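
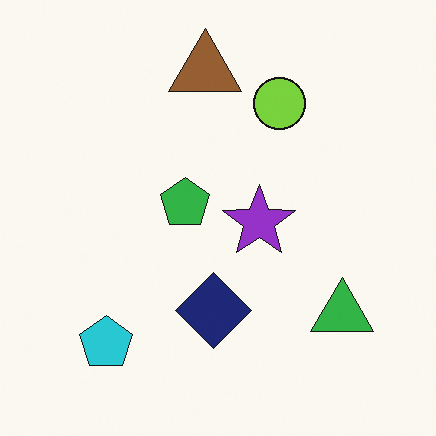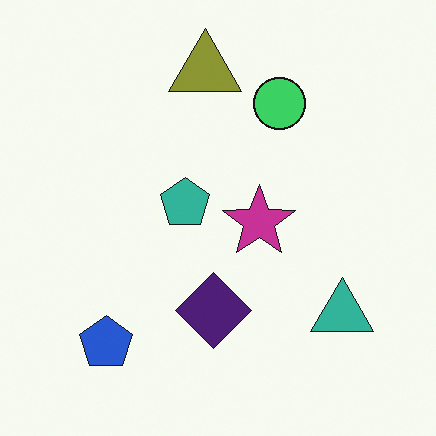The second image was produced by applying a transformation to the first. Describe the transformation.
This is the original image hue-shifted slightly.

Every shape's color has rotated by the same amount around the hue wheel — a uniform hue shift.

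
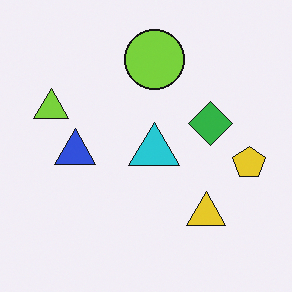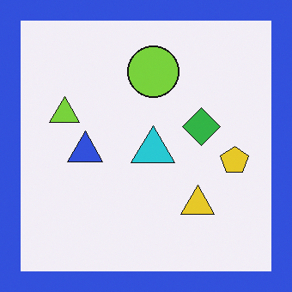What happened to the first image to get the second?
It was framed with a blue border.

A solid blue frame runs around the edge of the second image, with the content slightly shrunk inside it.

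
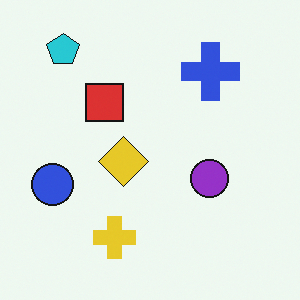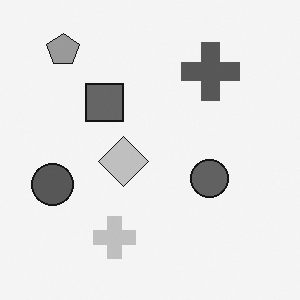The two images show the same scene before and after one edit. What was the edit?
The transformation is: converted to grayscale.

All color is removed — every shape is now a shade of grey.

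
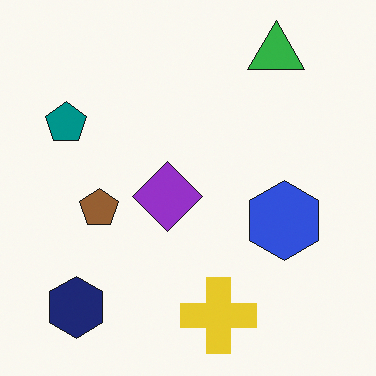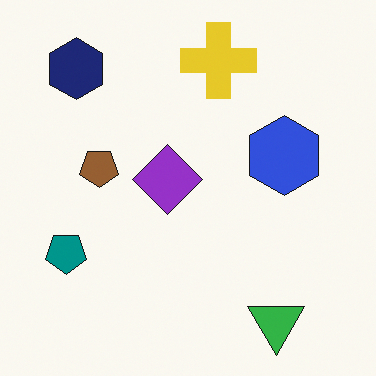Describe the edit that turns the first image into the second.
Flipped vertically (top ↔ bottom).

The green triangle is in the top-right of the first image and the bottom-right of the second — shapes on opposite sides of the horizontal midline have swapped in a mirror flip.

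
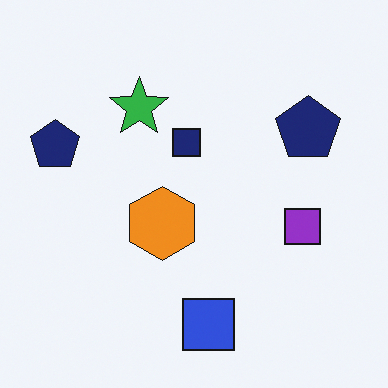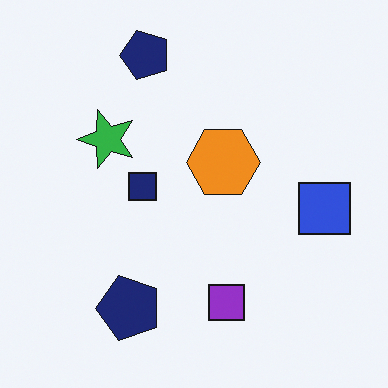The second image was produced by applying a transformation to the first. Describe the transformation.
The second image is the first transposed (reflected across the top-left ↔ bottom-right diagonal).

Shapes have swapped their row and column positions — what was in the top-right is now in the bottom-left — a diagonal reflection.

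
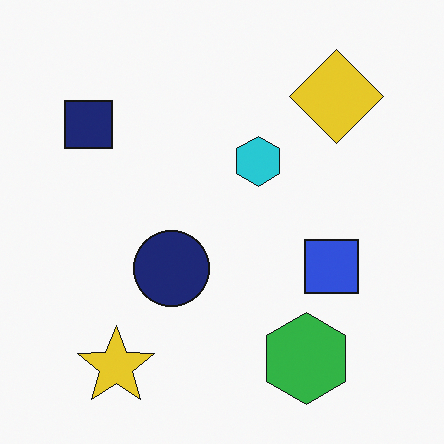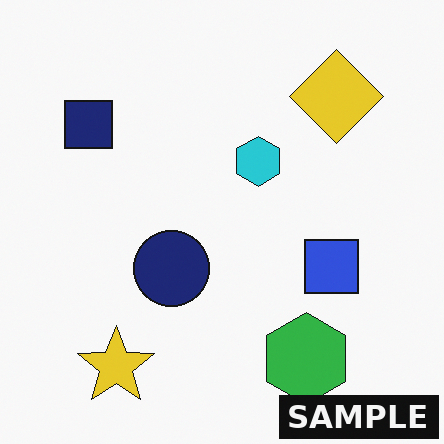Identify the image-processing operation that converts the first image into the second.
The second image is the first watermarked with the text "SAMPLE" in the lower-right corner.

A dark label reading "SAMPLE" appears in the lower-right corner.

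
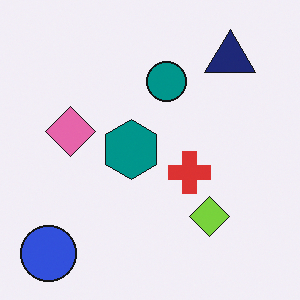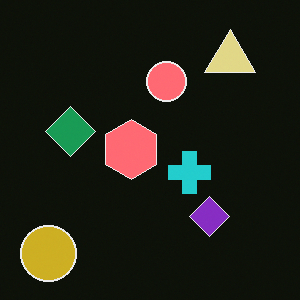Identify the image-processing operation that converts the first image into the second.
It was color-inverted (negative).

The light background has become dark and every shape's color is its complement — a photographic negative.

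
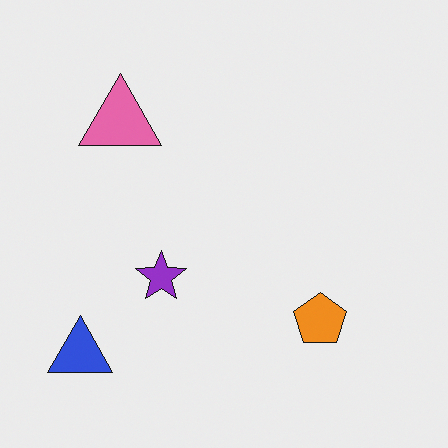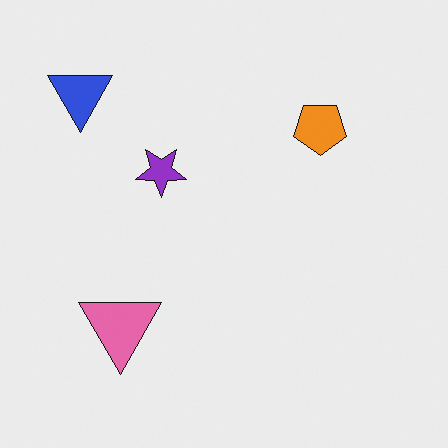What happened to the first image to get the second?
The second image is the first flipped vertically (top ↔ bottom).

The blue triangle is in the bottom-left of the first image and the top-left of the second — shapes on opposite sides of the horizontal midline have swapped in a mirror flip.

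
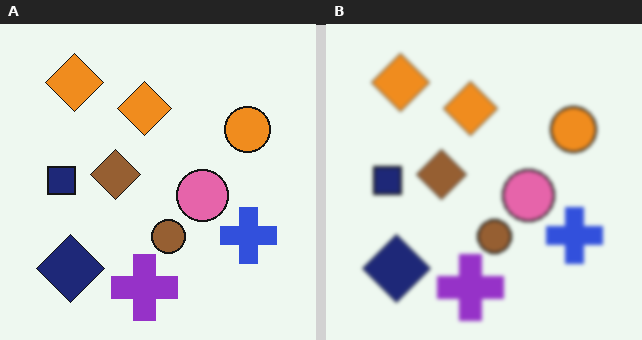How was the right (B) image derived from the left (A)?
The right (B) image is the left (A) lightly blurred.

Shape edges and outlines are uniformly softened across the whole image.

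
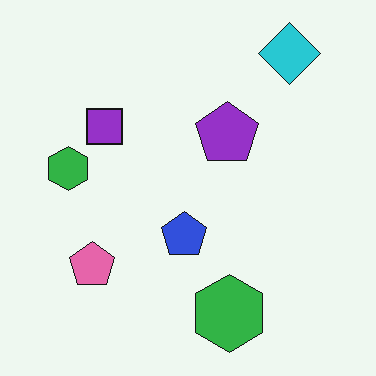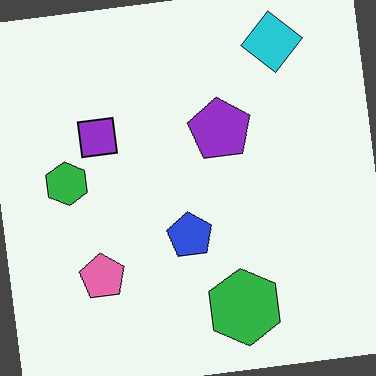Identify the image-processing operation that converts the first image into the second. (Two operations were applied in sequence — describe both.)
The image was rotated counter-clockwise by a slight angle, then given moderate JPEG compression.

Every shape is tilted by the same angle and the image corners show triangular fill wedges — a whole-image rotation by a non-right angle. Blocky 8×8 compression artifacts appear around shape edges and the flat background shows ringing — characteristic JPEG degradation.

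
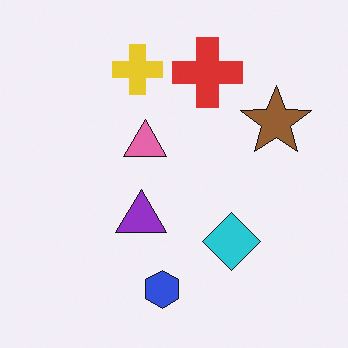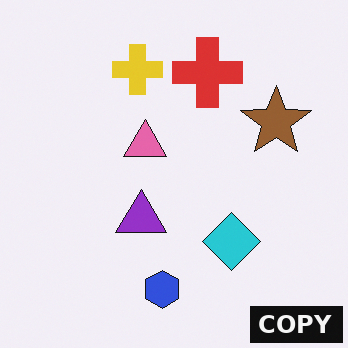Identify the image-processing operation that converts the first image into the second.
The second image is the first watermarked with the text "COPY" in the lower-right corner.

A dark label reading "COPY" appears in the lower-right corner.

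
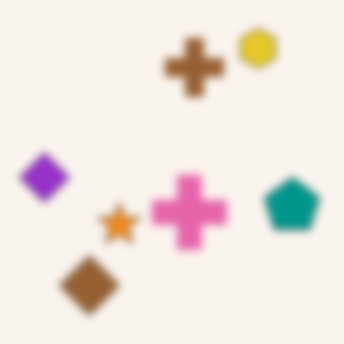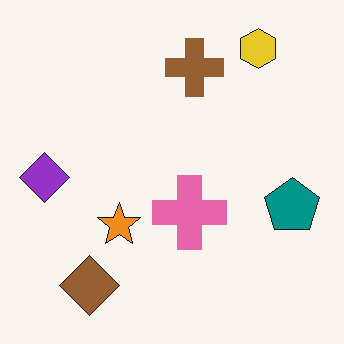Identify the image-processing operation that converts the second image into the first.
This is the original image moderately blurred.

Shape edges and outlines are uniformly softened across the whole image.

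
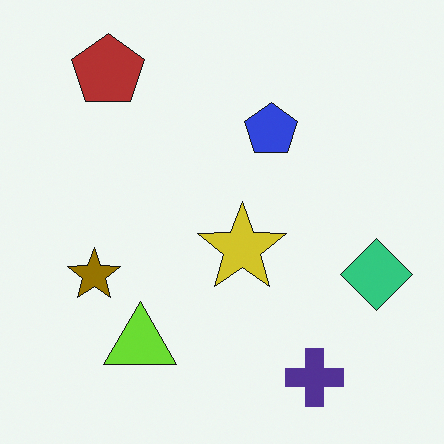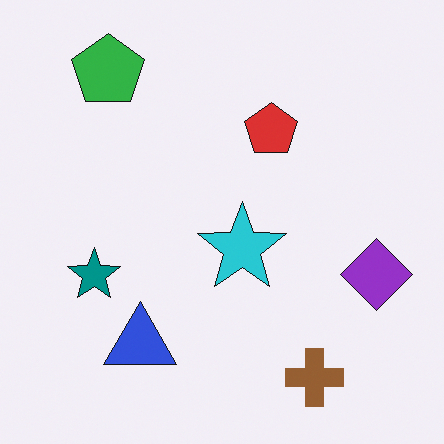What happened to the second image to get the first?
The transformation is: hue-shifted by a large amount.

Every shape's color has rotated by the same amount around the hue wheel — a uniform hue shift.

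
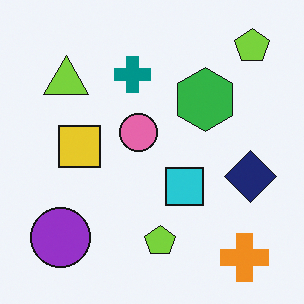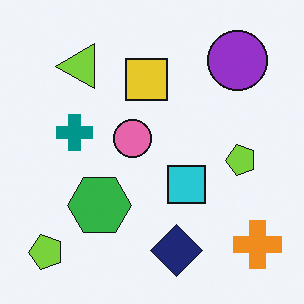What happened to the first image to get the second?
This is the original image transposed (reflected across the top-left ↔ bottom-right diagonal).

Shapes have swapped their row and column positions — what was in the top-right is now in the bottom-left — a diagonal reflection.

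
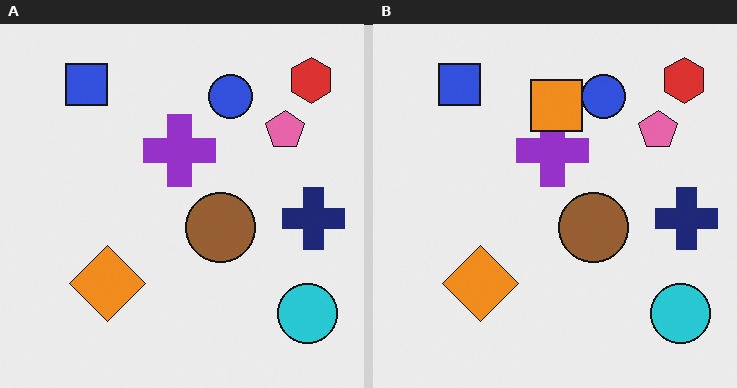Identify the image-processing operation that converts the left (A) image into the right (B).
It was overlaid with an additional orange square.

An orange square appears in the right (B) image that is absent from the left (A).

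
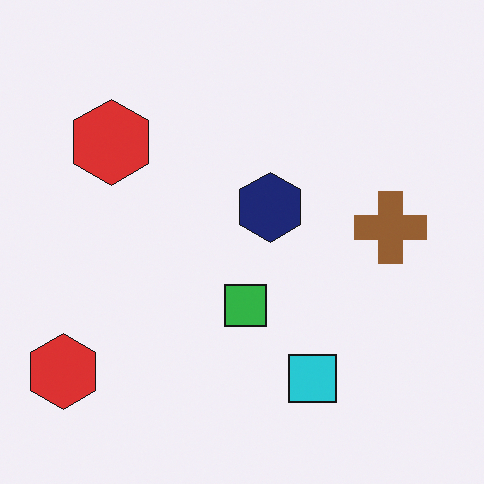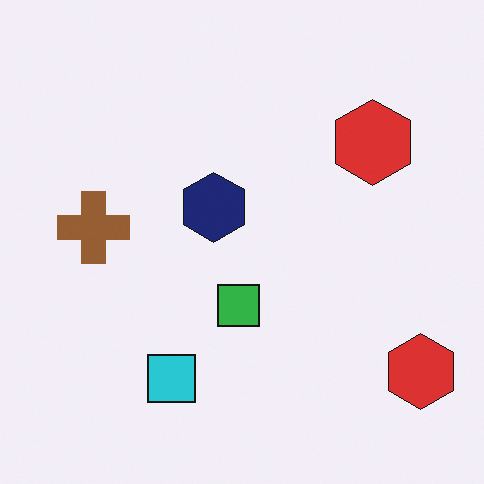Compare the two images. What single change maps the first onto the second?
The transformation is: flipped horizontally (left ↔ right).

The brown cross is in the right of the first image and the left of the second — shapes on opposite sides of the vertical midline have swapped in a mirror flip.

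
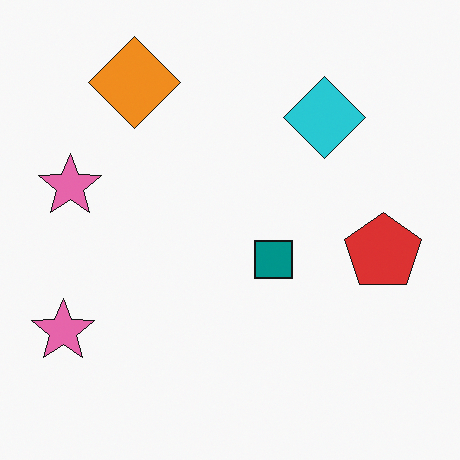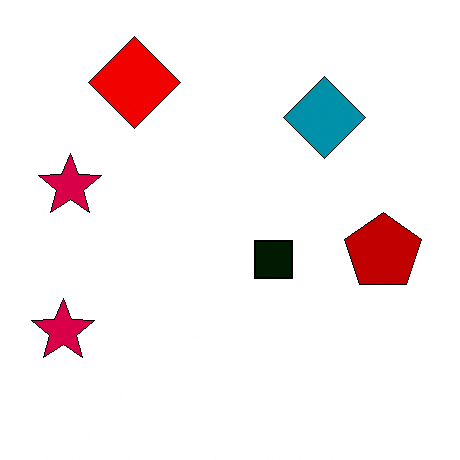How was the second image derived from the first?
Boosted in contrast.

Tones are pushed away from mid-grey across the whole image — a global contrast change.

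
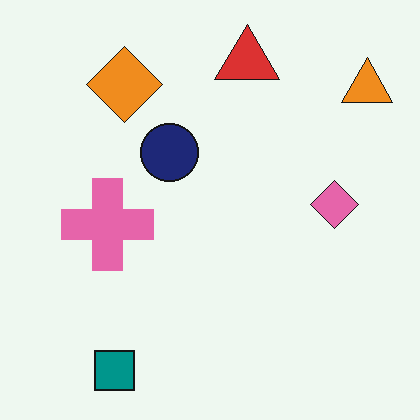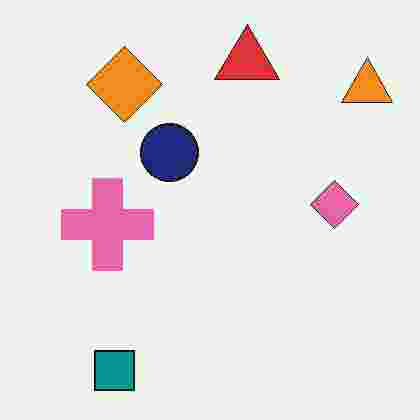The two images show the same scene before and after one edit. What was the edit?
It was degraded with heavy JPEG compression.

Blocky 8×8 compression artifacts appear around shape edges and the flat background shows ringing — characteristic JPEG degradation.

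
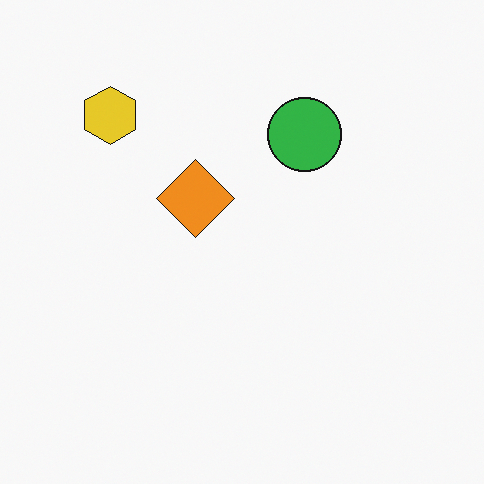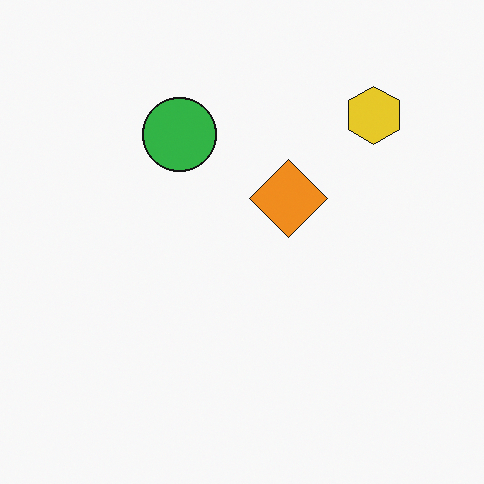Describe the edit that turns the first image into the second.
This is the original image flipped horizontally (left ↔ right).

The yellow hexagon is in the top-left of the first image and the top-right of the second — shapes on opposite sides of the vertical midline have swapped in a mirror flip.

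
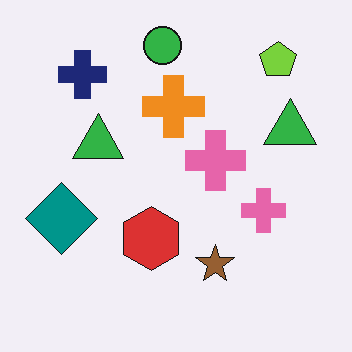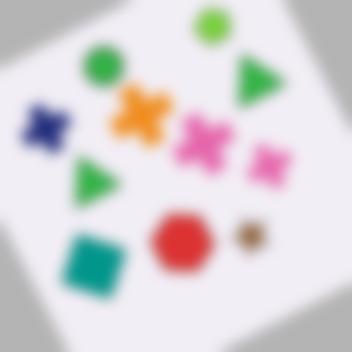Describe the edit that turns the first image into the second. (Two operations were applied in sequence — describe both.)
The second image is the first rotated counter-clockwise by a clearly visible amount, then strongly gaussian-blurred.

Every shape is tilted by the same angle and the image corners show triangular fill wedges — a whole-image rotation by a non-right angle. Shape edges and outlines are uniformly softened across the whole image.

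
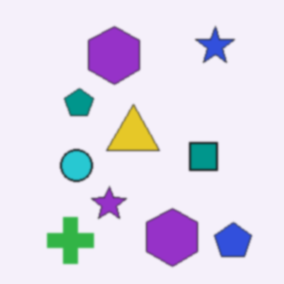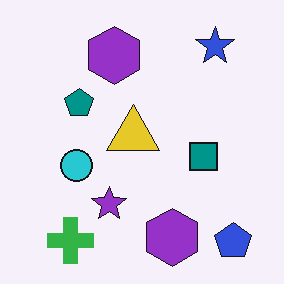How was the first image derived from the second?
The transformation is: given a subtle gaussian blur.

Shape edges and outlines are uniformly softened across the whole image.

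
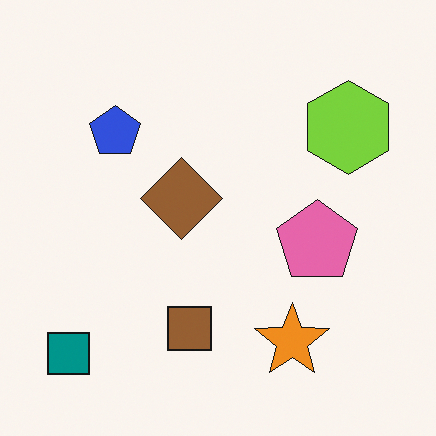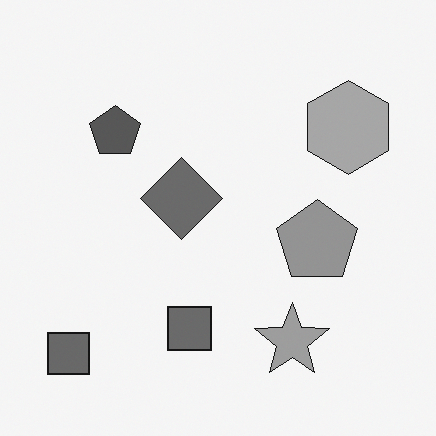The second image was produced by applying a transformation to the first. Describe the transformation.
The transformation is: converted to grayscale.

All color is removed — every shape is now a shade of grey.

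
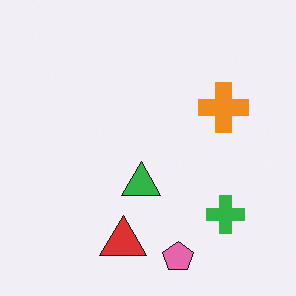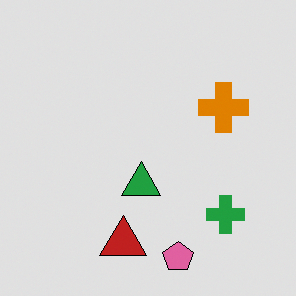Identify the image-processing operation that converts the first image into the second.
The transformation is: posterized to a reduced palette.

Each flat color has snapped to a coarser quantized level — most visibly, the near-white background has dropped to a flat grey.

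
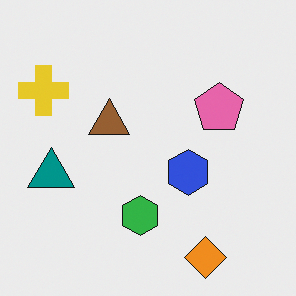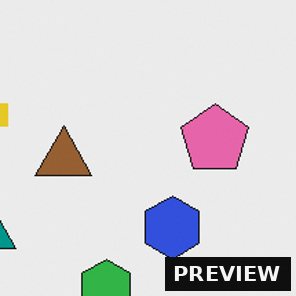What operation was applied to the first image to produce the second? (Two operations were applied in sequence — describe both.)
Cropped to a modestly smaller region and rescaled, then watermarked with the text "PREVIEW" in the lower-right corner.

The visible shapes are larger and the field of view is narrower; shapes near the original edges may be partly or wholly outside the frame — a crop-and-rescale. A dark label reading "PREVIEW" appears in the lower-right corner.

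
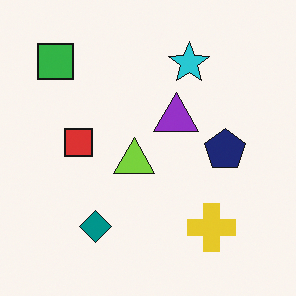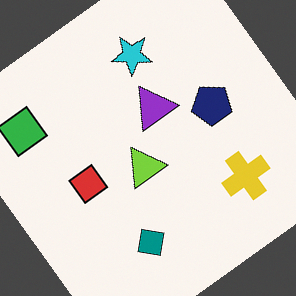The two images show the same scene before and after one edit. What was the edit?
The second image is the first rotated counter-clockwise by a large amount — several tens of degrees.

Every shape is tilted by the same angle and the image corners show triangular fill wedges — a whole-image rotation by a non-right angle.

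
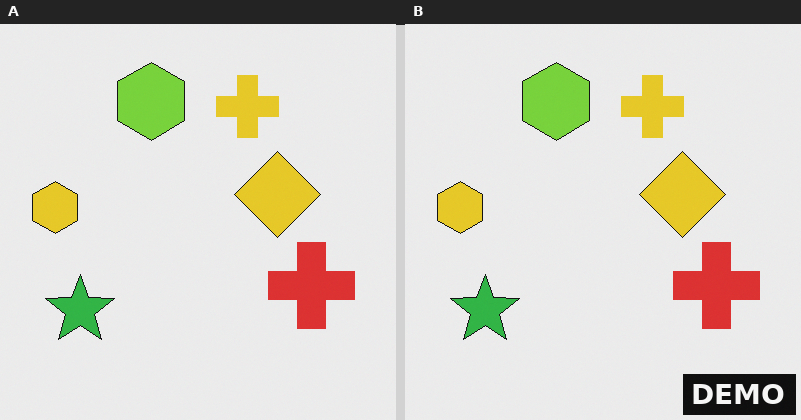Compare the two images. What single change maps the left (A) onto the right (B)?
It was watermarked with the text "DEMO" in the lower-right corner.

A dark label reading "DEMO" appears in the lower-right corner.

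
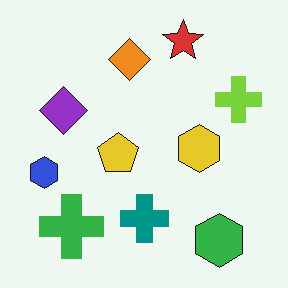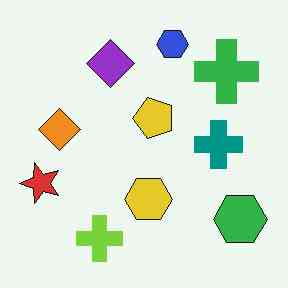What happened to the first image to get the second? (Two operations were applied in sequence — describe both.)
The second image is the first given moderate JPEG compression, then transposed (reflected across the top-left ↔ bottom-right diagonal).

Blocky 8×8 compression artifacts appear around shape edges and the flat background shows ringing — characteristic JPEG degradation. Shapes have swapped their row and column positions — what was in the top-right is now in the bottom-left — a diagonal reflection.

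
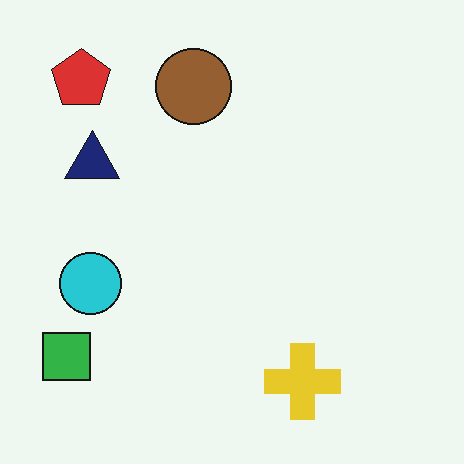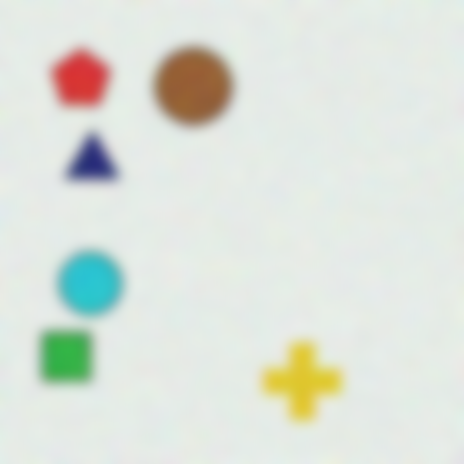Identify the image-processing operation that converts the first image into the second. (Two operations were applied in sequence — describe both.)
It was degraded with strong gaussian noise, then strongly gaussian-blurred.

Random speckle covers the whole image, including the flat background. Shape edges and outlines are uniformly softened across the whole image.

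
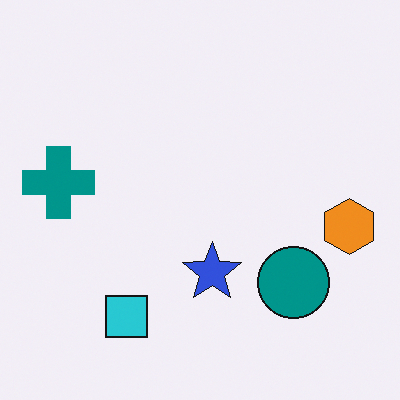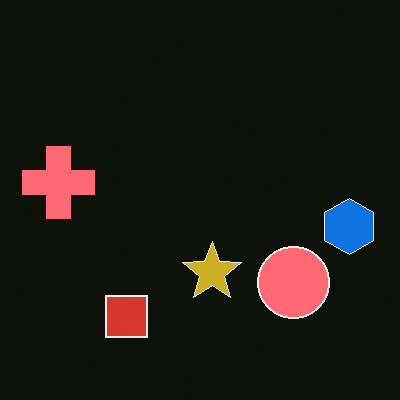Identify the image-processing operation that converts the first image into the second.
The second image is the first color-inverted (negative).

The light background has become dark and every shape's color is its complement — a photographic negative.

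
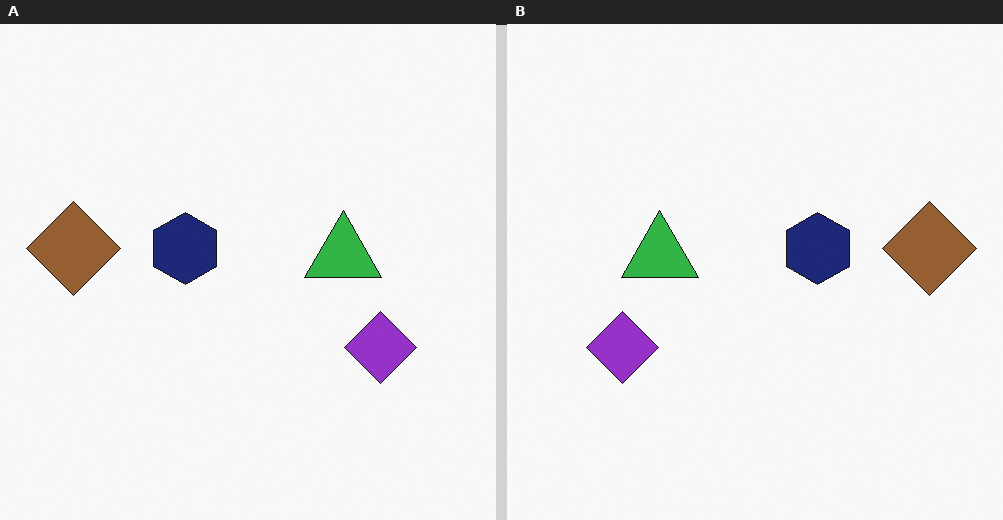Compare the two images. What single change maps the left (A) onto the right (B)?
This is the original image flipped horizontally (left ↔ right).

The brown diamond is in the left of the left (A) image and the right of the right (B) — shapes on opposite sides of the vertical midline have swapped in a mirror flip.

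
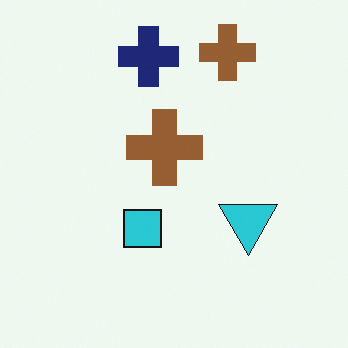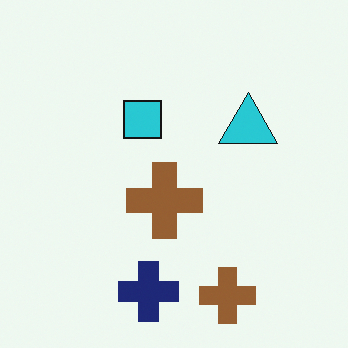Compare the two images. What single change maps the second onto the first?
The transformation is: flipped vertically (top ↔ bottom).

The navy cross is in the bottom of the second image and the top of the first — shapes on opposite sides of the horizontal midline have swapped in a mirror flip.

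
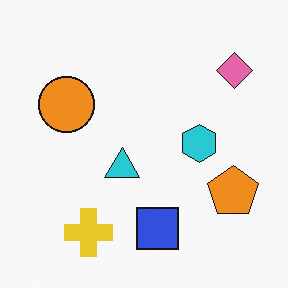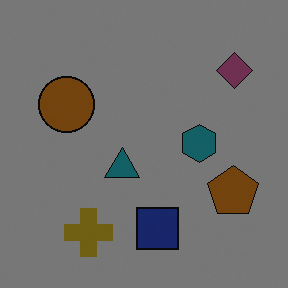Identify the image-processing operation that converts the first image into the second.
The transformation is: darkened a lot.

Every pixel — background and shapes alike — is uniformly darkened.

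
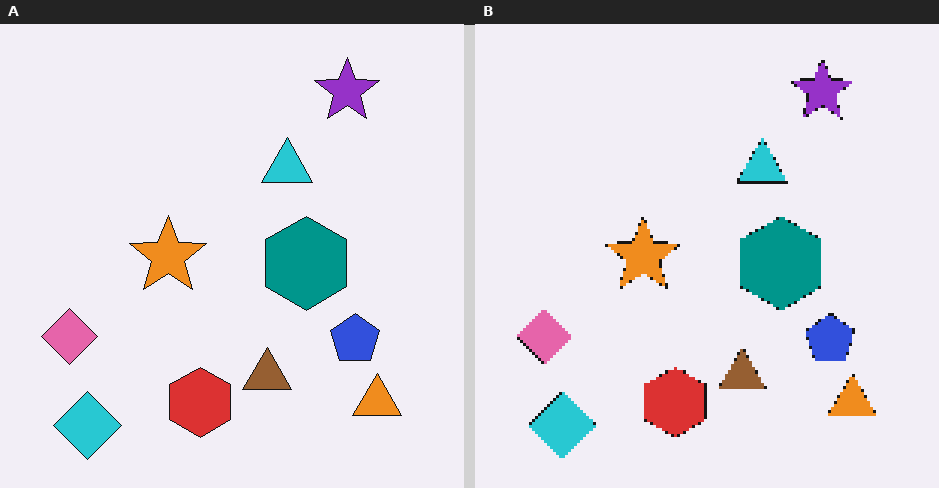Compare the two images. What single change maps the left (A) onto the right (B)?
The right (B) image is the left (A) mildly pixelated.

Shapes are reduced to large square blocks; fine edges and outlines are lost — a downscale-then-upscale (mosaic) effect.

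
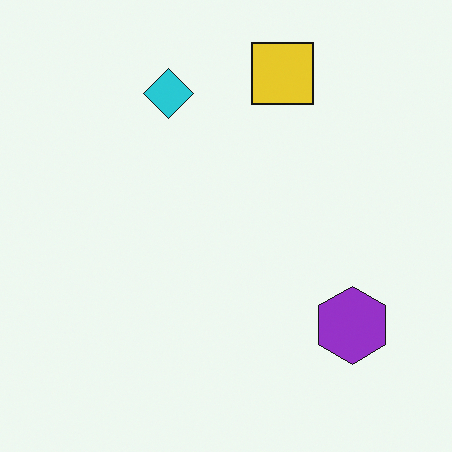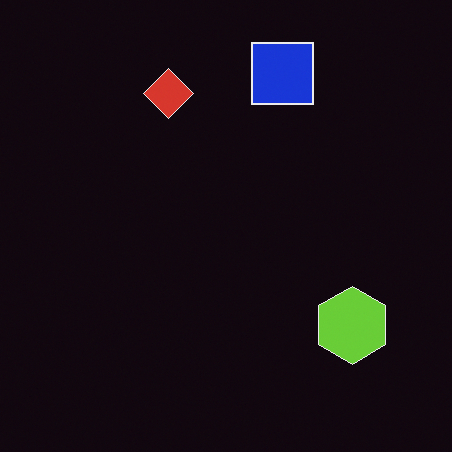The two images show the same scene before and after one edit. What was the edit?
The second image is the first color-inverted (negative).

The light background has become dark and every shape's color is its complement — a photographic negative.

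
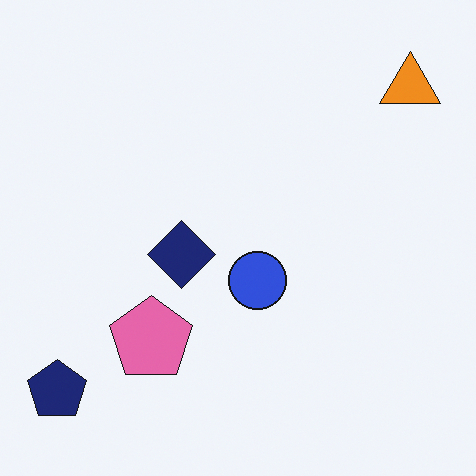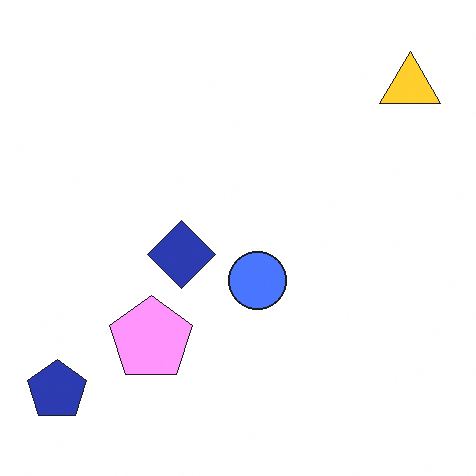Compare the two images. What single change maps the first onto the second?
The image was substantially brightened.

Every pixel — background and shapes alike — is uniformly brightened.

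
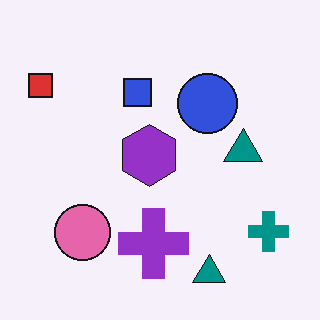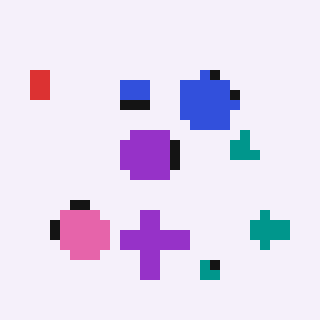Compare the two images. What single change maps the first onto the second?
The transformation is: heavily pixelated into large blocks.

Shapes are reduced to large square blocks; fine edges and outlines are lost — a downscale-then-upscale (mosaic) effect.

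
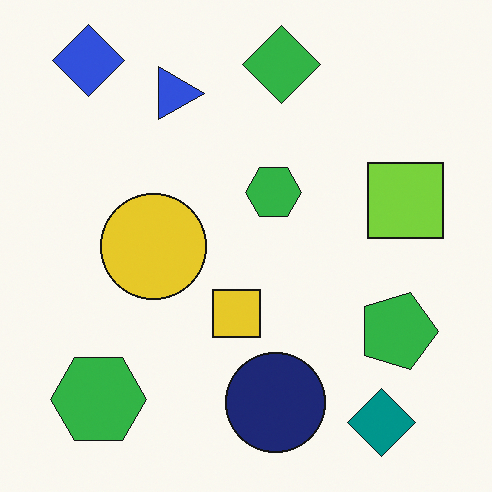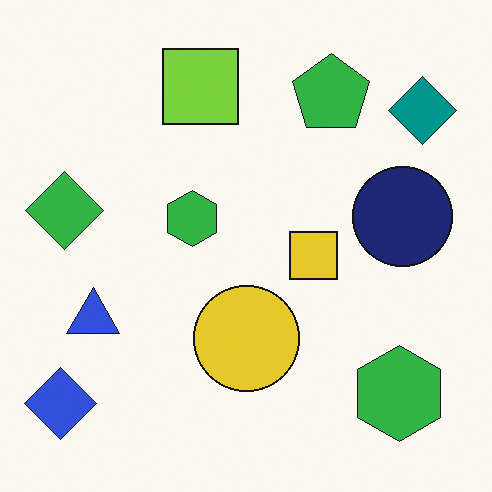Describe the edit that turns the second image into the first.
Rotated 90° clockwise.

The blue diamond sits in the bottom-left of the second image and the top-left of the first — consistent with a whole-image 90° clockwise rotation.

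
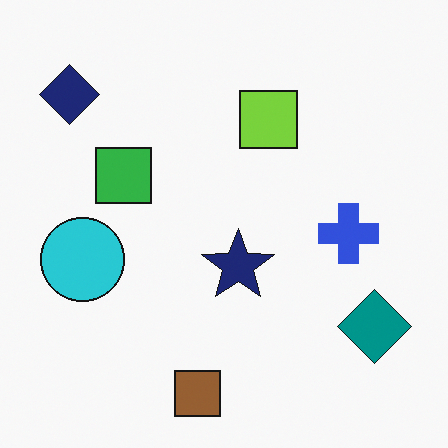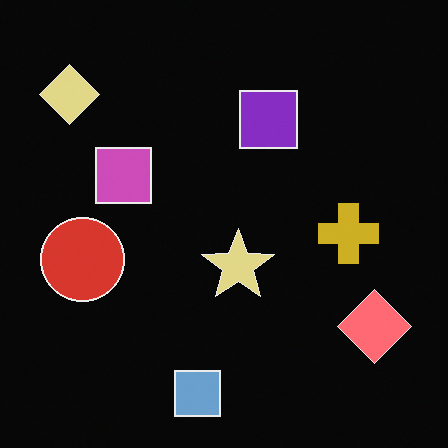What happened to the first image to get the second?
The transformation is: color-inverted (negative).

The light background has become dark and every shape's color is its complement — a photographic negative.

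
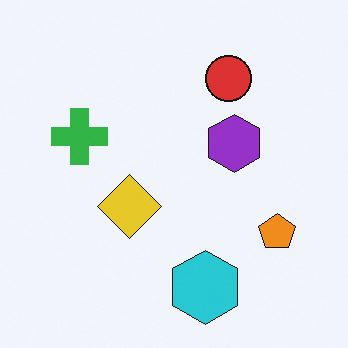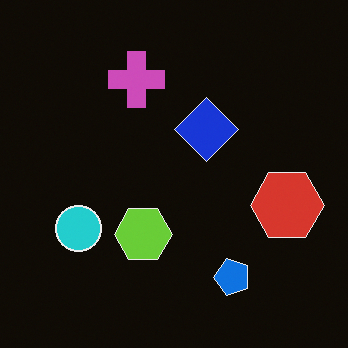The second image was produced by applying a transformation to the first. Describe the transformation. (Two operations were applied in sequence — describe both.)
The image was color-inverted (negative), then transposed (reflected across the top-left ↔ bottom-right diagonal).

The light background has become dark and every shape's color is its complement — a photographic negative. Shapes have swapped their row and column positions — what was in the top-right is now in the bottom-left — a diagonal reflection.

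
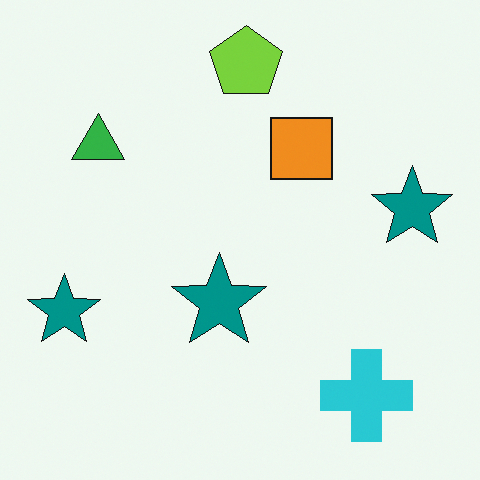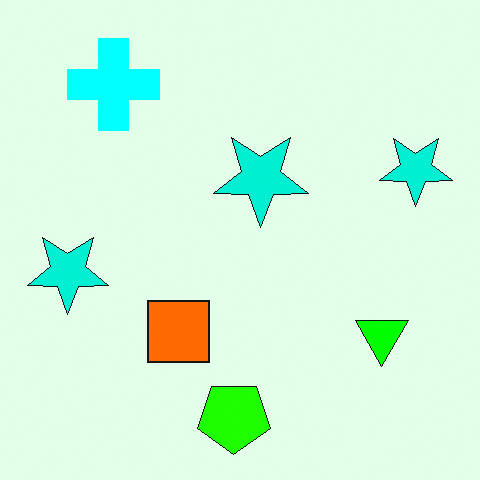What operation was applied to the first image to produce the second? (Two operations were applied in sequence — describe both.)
The transformation is: rotated 180°, then made much more vivid (saturation change).

The cyan cross sits in the bottom-right of the first image and the top-left of the second — consistent with a whole-image 180° rotation. All colors are more vivid — a global saturation change.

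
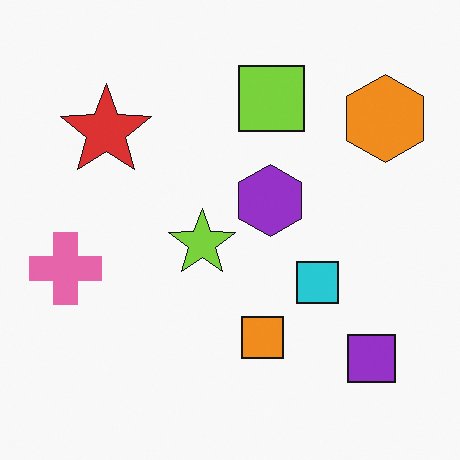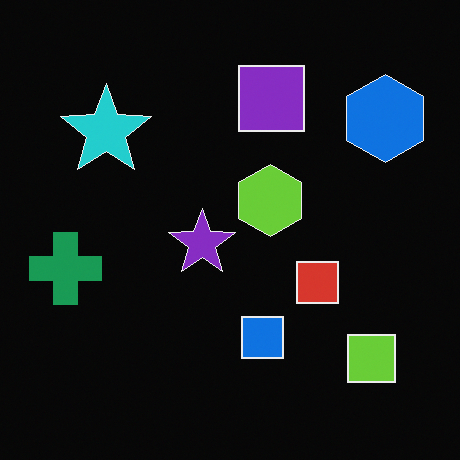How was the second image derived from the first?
The image was color-inverted (negative).

The light background has become dark and every shape's color is its complement — a photographic negative.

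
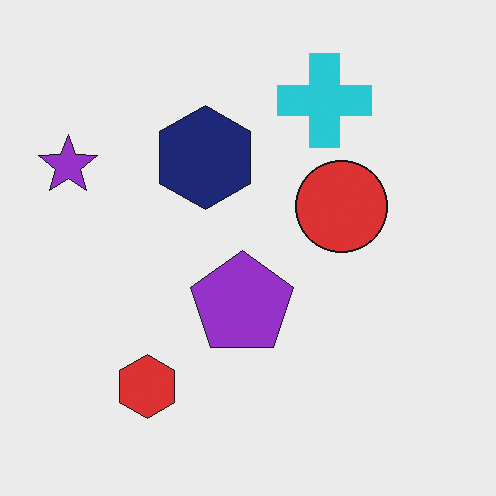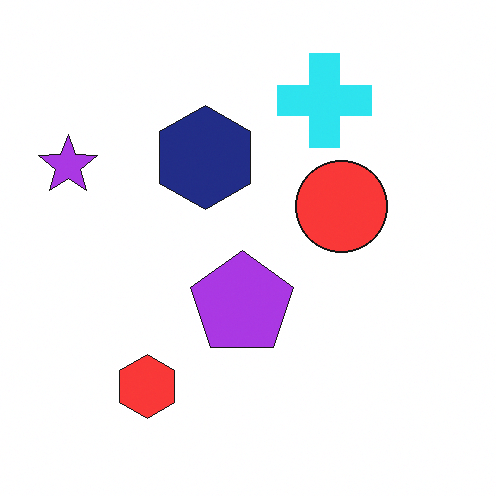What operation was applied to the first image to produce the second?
The second image is the first brightened a little.

Every pixel — background and shapes alike — is uniformly brightened.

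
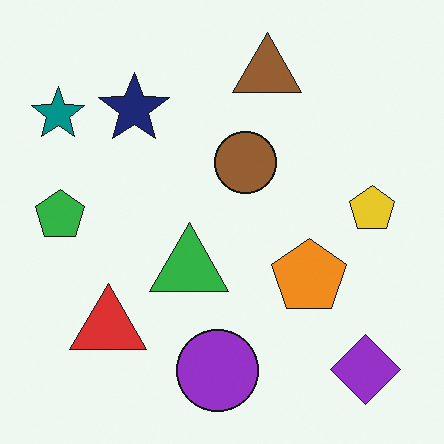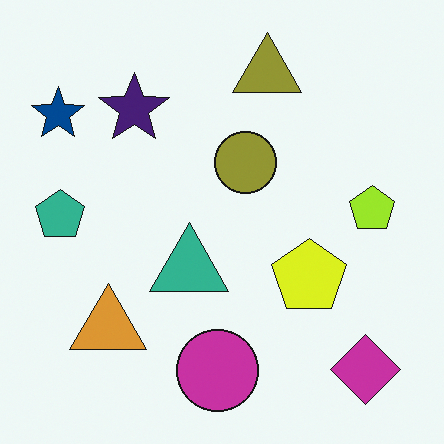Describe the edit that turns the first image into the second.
The image was hue-shifted slightly.

Every shape's color has rotated by the same amount around the hue wheel — a uniform hue shift.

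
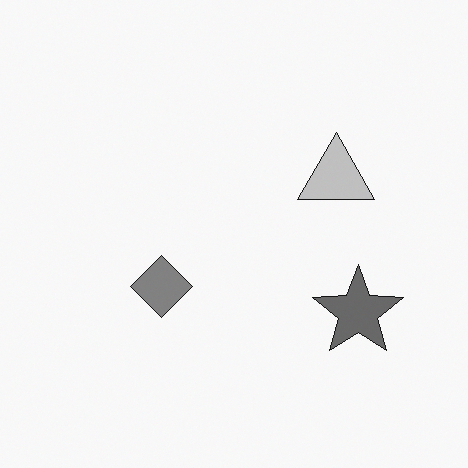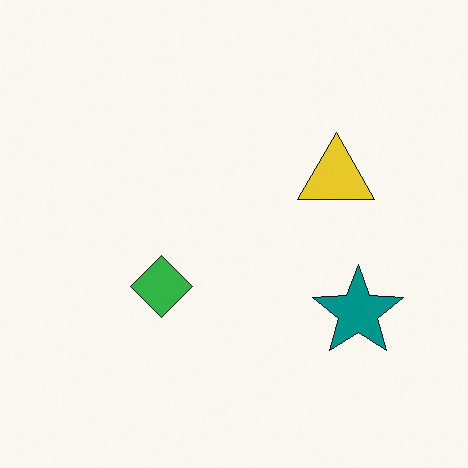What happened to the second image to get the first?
This is the original image converted to grayscale.

All color is removed — every shape is now a shade of grey.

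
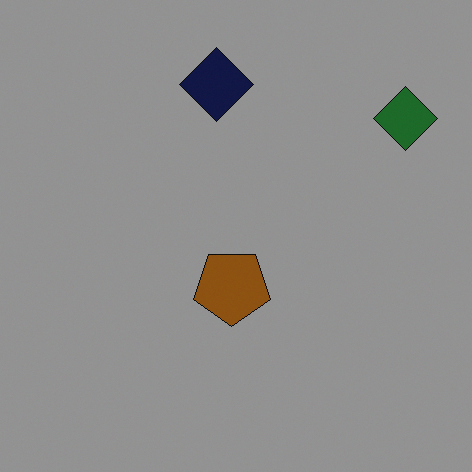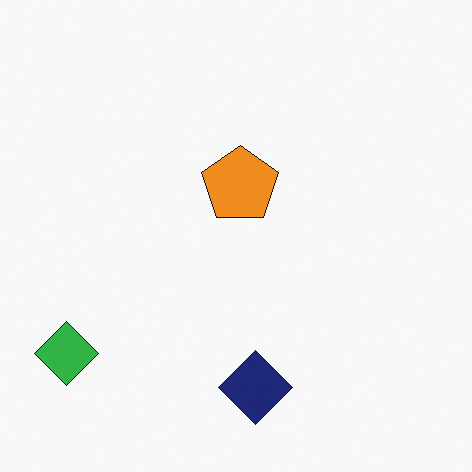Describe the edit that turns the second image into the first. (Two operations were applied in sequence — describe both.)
This is the original image rotated 180°, then noticeably darkened.

The green diamond sits in the bottom-left of the second image and the top-right of the first — consistent with a whole-image 180° rotation. Every pixel — background and shapes alike — is uniformly darkened.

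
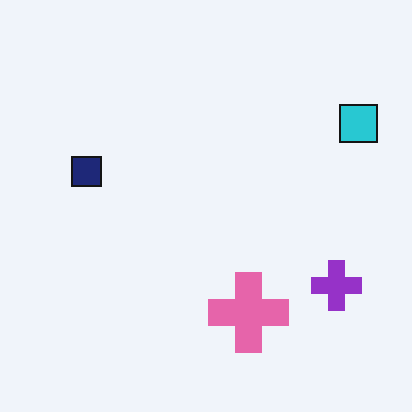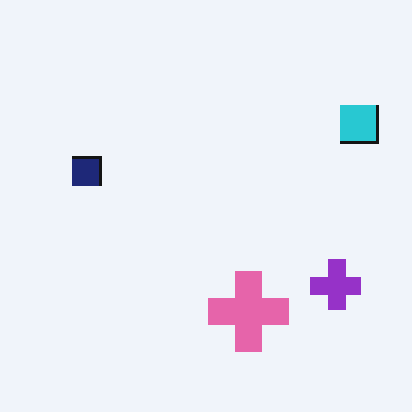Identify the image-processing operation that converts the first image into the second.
The image was lightly pixelated (a mild mosaic effect).

Shapes are reduced to large square blocks; fine edges and outlines are lost — a downscale-then-upscale (mosaic) effect.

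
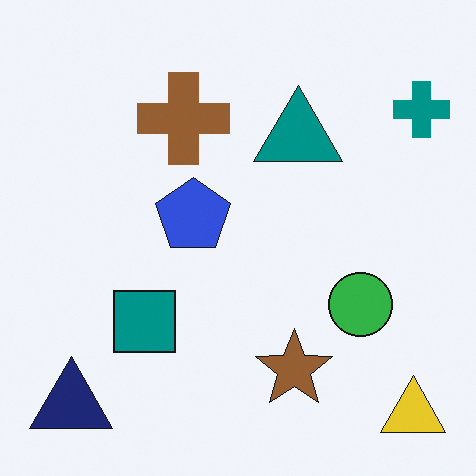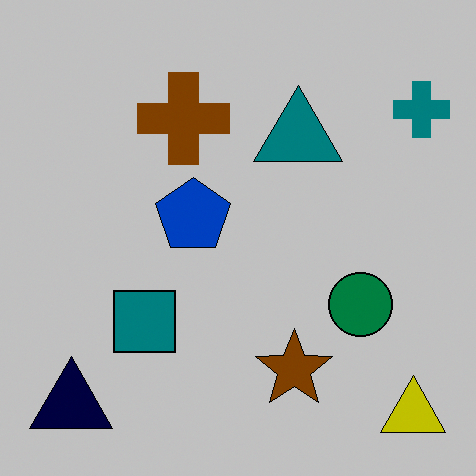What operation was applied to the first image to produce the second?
The transformation is: aggressively posterized.

Each flat color has snapped to a coarser quantized level — most visibly, the near-white background has dropped to a flat grey.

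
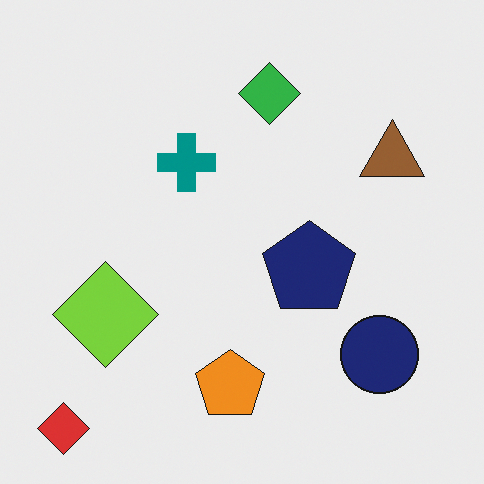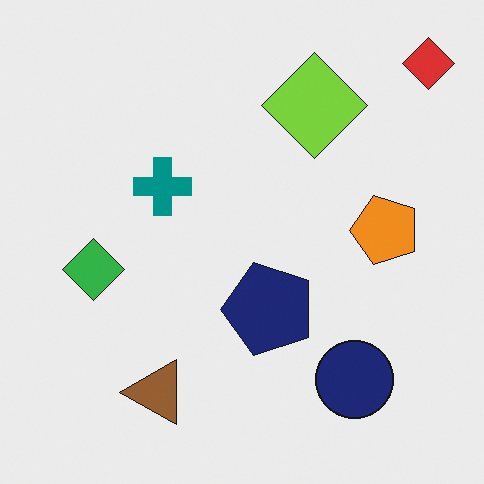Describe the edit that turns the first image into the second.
Transposed (reflected across the top-left ↔ bottom-right diagonal).

Shapes have swapped their row and column positions — what was in the top-right is now in the bottom-left — a diagonal reflection.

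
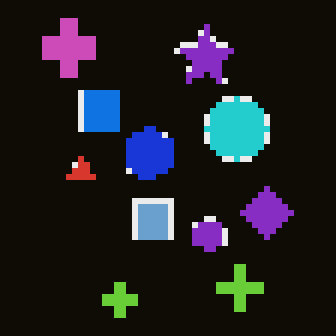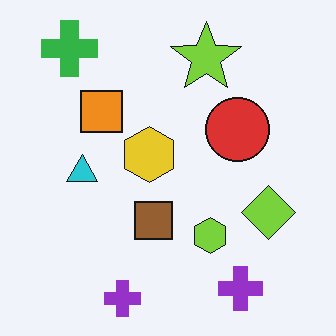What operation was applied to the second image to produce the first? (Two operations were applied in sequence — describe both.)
This is the original image color-inverted (negative), then moderately pixelated.

The light background has become dark and every shape's color is its complement — a photographic negative. Shapes are reduced to large square blocks; fine edges and outlines are lost — a downscale-then-upscale (mosaic) effect.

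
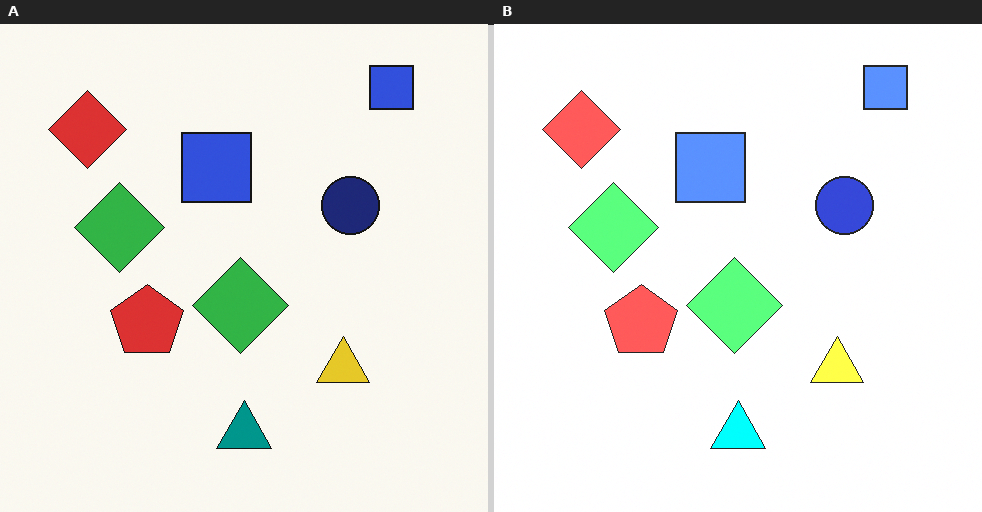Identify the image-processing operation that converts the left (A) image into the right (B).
The image was substantially brightened.

Every pixel — background and shapes alike — is uniformly brightened.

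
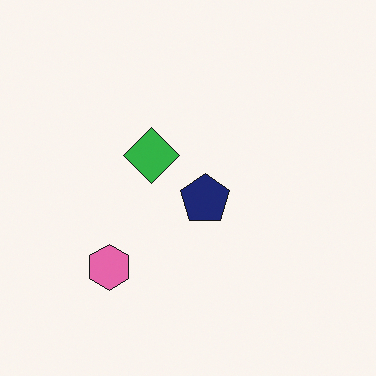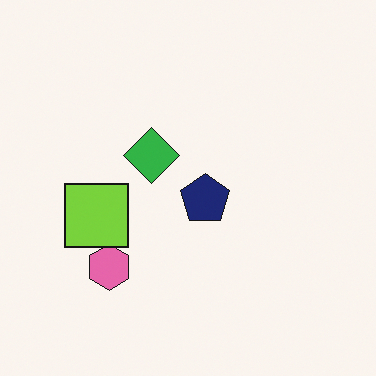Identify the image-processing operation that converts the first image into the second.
The transformation is: overlaid with an additional lime square.

A lime square appears in the second image that is absent from the first.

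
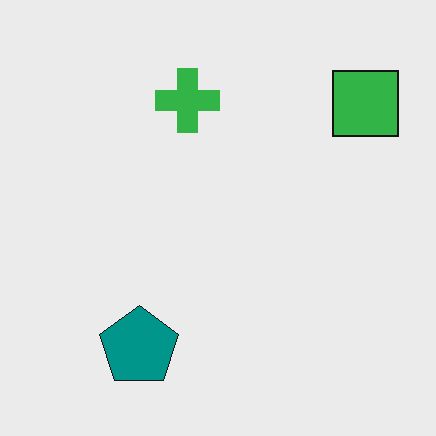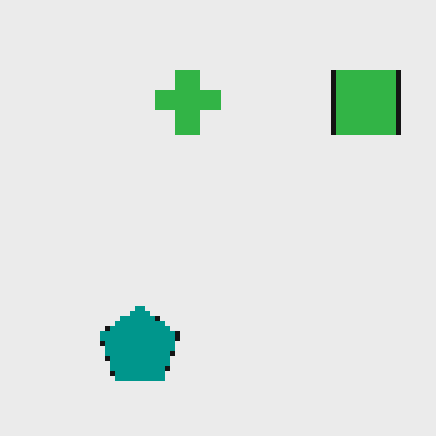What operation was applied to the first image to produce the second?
This is the original image mildly pixelated.

Shapes are reduced to large square blocks; fine edges and outlines are lost — a downscale-then-upscale (mosaic) effect.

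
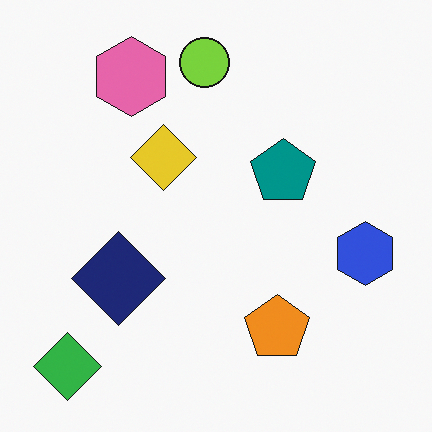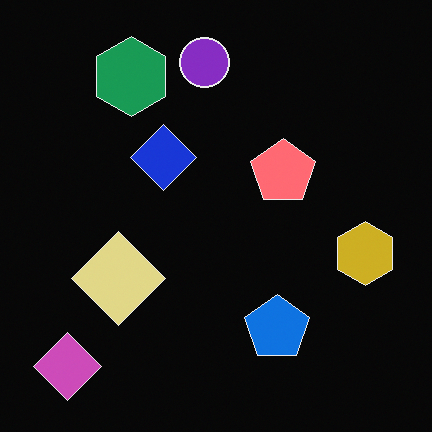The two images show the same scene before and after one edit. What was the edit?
It was color-inverted (negative).

The light background has become dark and every shape's color is its complement — a photographic negative.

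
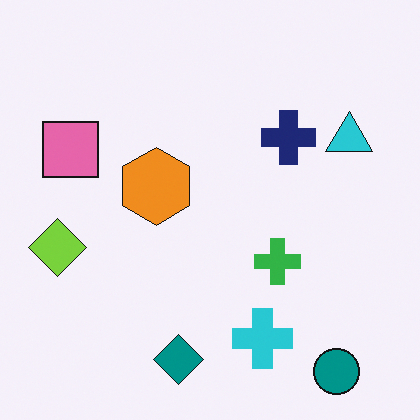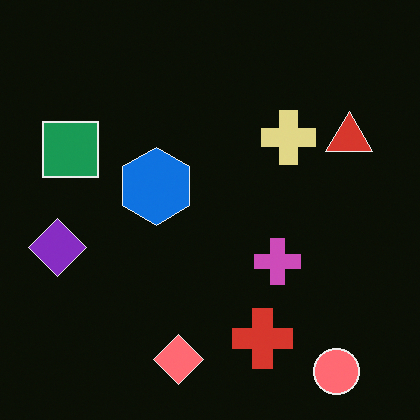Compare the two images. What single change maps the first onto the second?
The second image is the first color-inverted (negative).

The light background has become dark and every shape's color is its complement — a photographic negative.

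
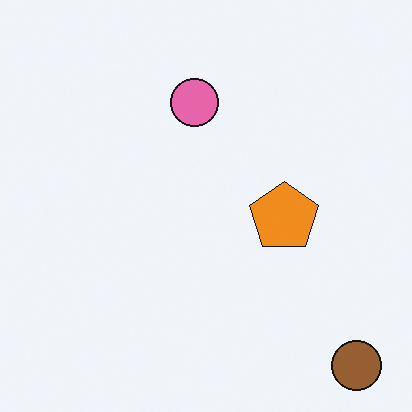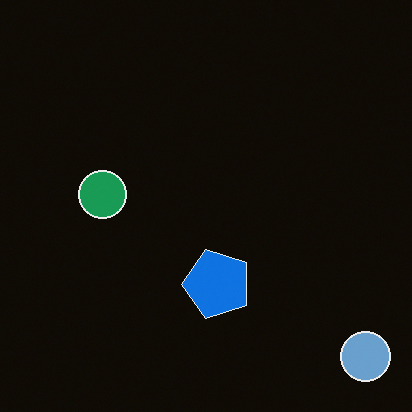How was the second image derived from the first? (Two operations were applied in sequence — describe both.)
The image was transposed (reflected across the top-left ↔ bottom-right diagonal), then color-inverted (negative).

Shapes have swapped their row and column positions — what was in the top-right is now in the bottom-left — a diagonal reflection. The light background has become dark and every shape's color is its complement — a photographic negative.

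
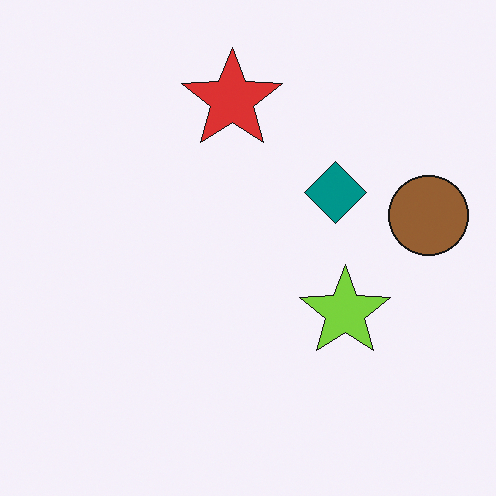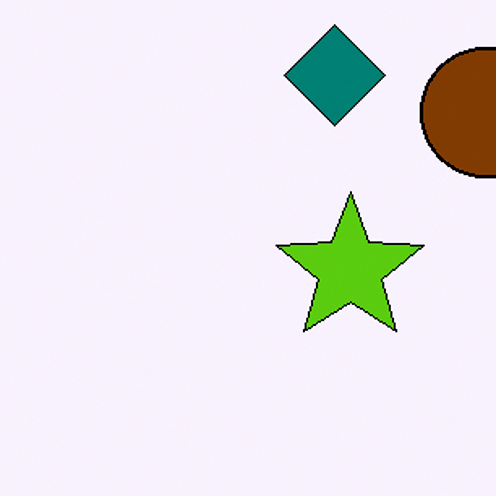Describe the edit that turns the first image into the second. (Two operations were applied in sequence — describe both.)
The transformation is: cropped tightly and scaled back up, then given slightly increased contrast.

The visible shapes are larger and the field of view is narrower; shapes near the original edges may be partly or wholly outside the frame — a crop-and-rescale. Tones are pushed away from mid-grey across the whole image — a global contrast change.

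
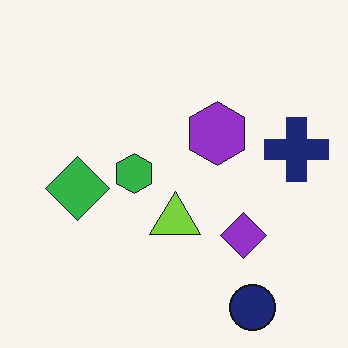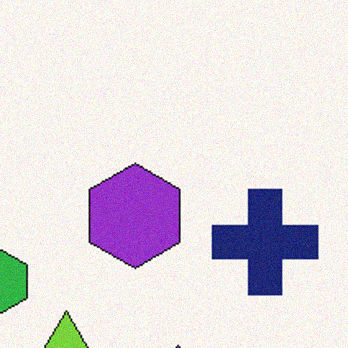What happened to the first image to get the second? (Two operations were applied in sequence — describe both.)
The transformation is: cropped to a noticeably smaller region and rescaled, then degraded with subtle gaussian noise.

The visible shapes are larger and the field of view is narrower; shapes near the original edges may be partly or wholly outside the frame — a crop-and-rescale. Random speckle covers the whole image, including the flat background.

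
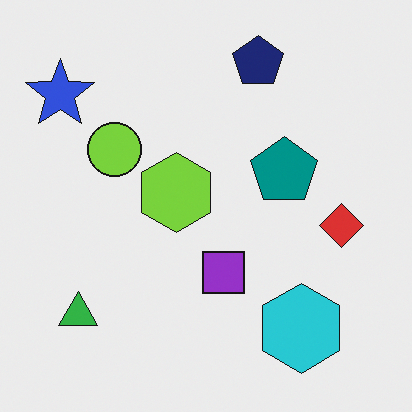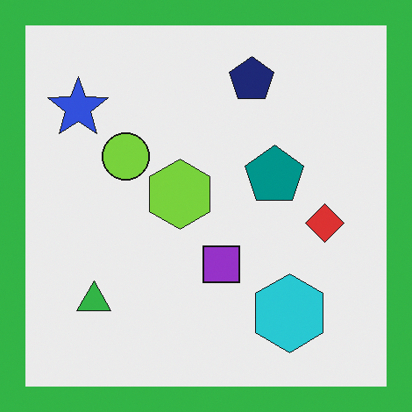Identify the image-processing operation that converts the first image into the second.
Framed with a green border.

A solid green frame runs around the edge of the second image, with the content slightly shrunk inside it.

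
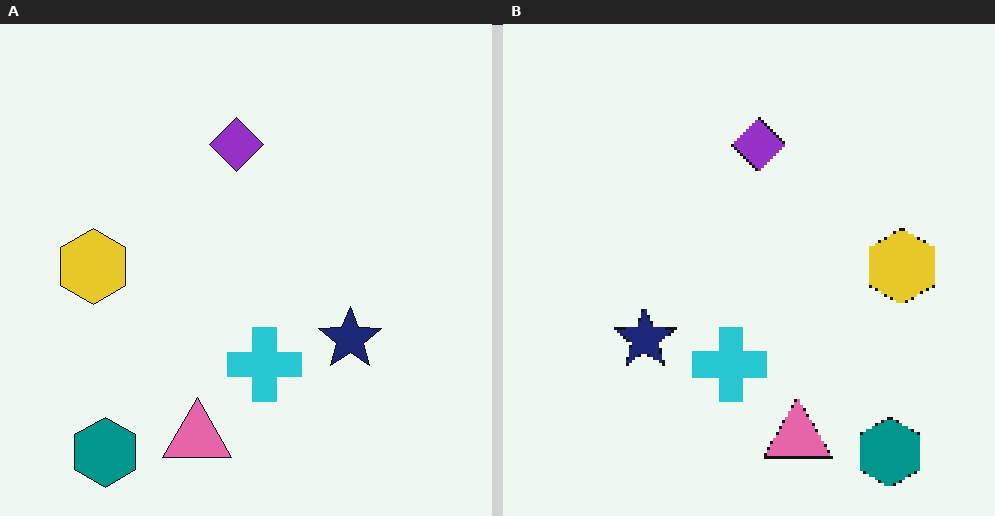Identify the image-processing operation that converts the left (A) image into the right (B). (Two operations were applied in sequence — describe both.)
The right (B) image is the left (A) flipped horizontally (left ↔ right), then mildly pixelated.

The yellow hexagon is in the left of the left (A) image and the right of the right (B) — shapes on opposite sides of the vertical midline have swapped in a mirror flip. Shapes are reduced to large square blocks; fine edges and outlines are lost — a downscale-then-upscale (mosaic) effect.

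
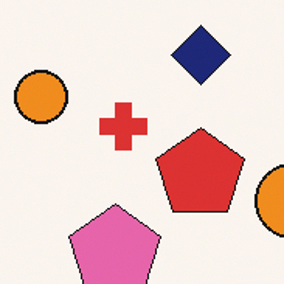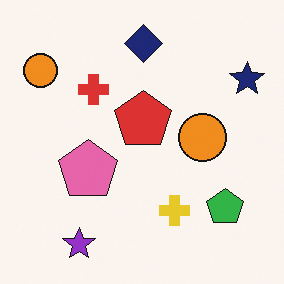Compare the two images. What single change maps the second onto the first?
This is the original image cropped slightly and scaled back up.

The visible shapes are larger and the field of view is narrower; shapes near the original edges may be partly or wholly outside the frame — a crop-and-rescale.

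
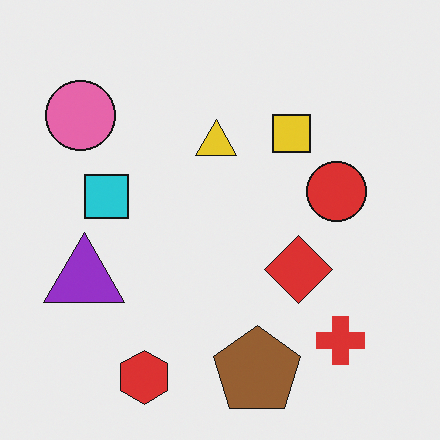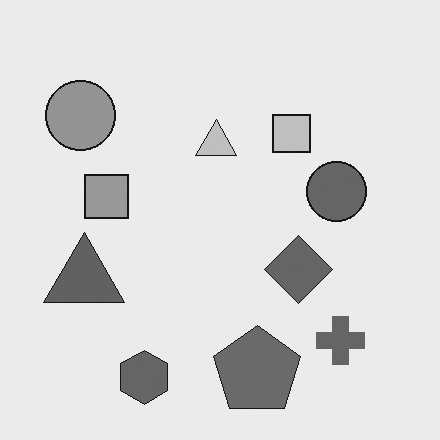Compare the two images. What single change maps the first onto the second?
The image was converted to grayscale.

All color is removed — every shape is now a shade of grey.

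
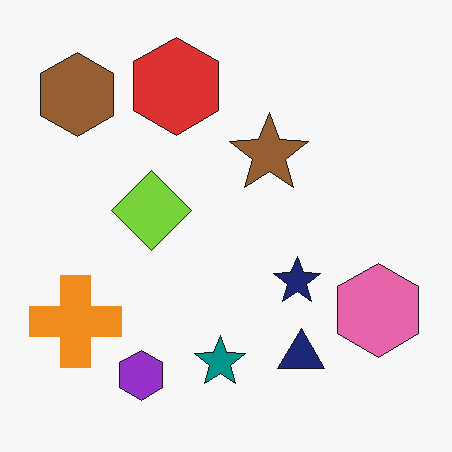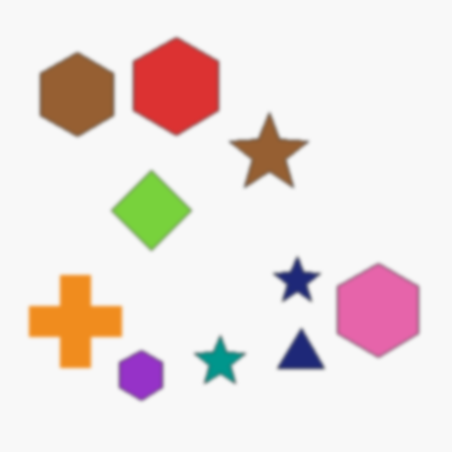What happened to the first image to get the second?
The transformation is: lightly blurred.

Shape edges and outlines are uniformly softened across the whole image.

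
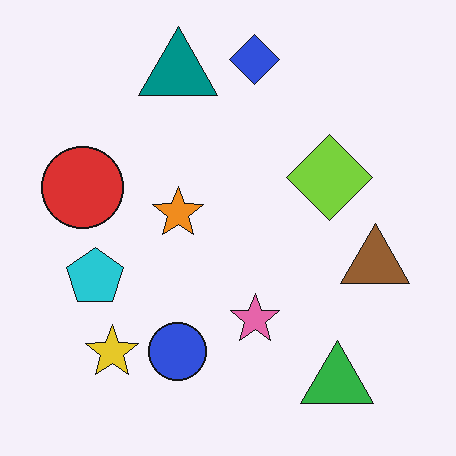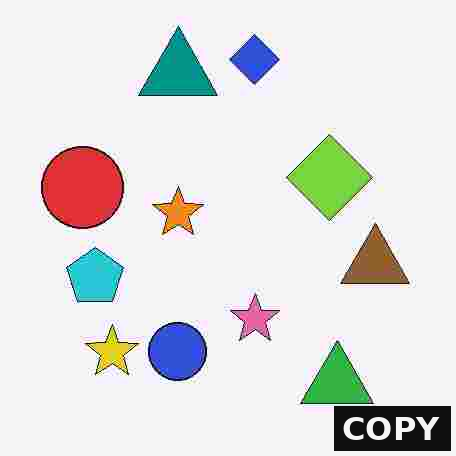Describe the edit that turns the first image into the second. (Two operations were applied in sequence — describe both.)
The transformation is: degraded with heavy JPEG compression, then watermarked with the text "COPY" in the lower-right corner.

Blocky 8×8 compression artifacts appear around shape edges and the flat background shows ringing — characteristic JPEG degradation. A dark label reading "COPY" appears in the lower-right corner.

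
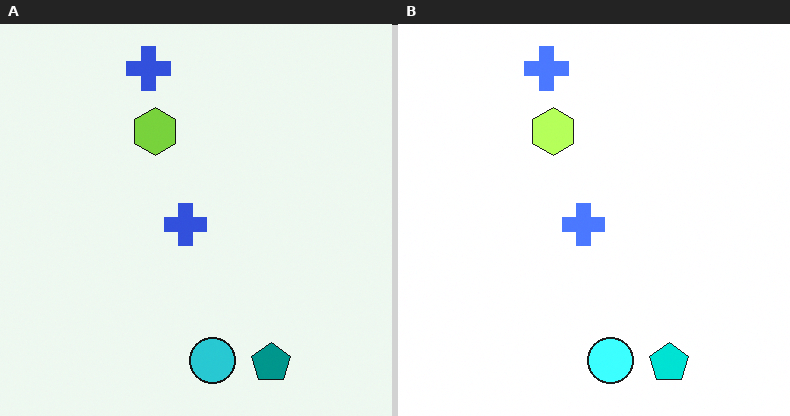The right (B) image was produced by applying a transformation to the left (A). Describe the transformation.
The transformation is: noticeably brightened.

Every pixel — background and shapes alike — is uniformly brightened.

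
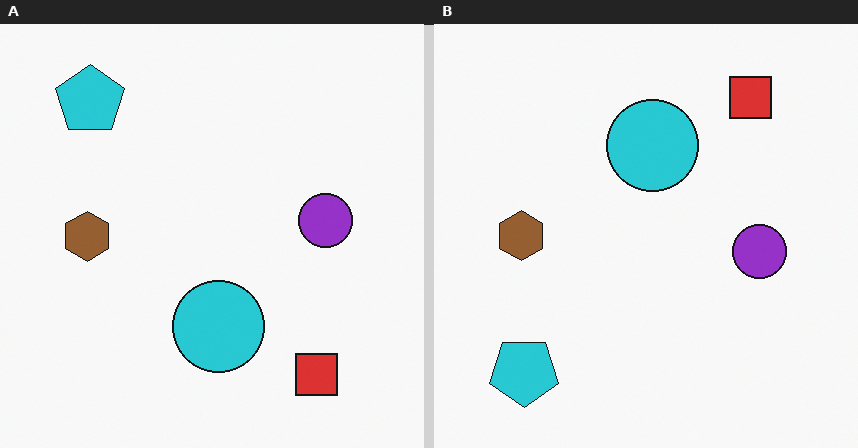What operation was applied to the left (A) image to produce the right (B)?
It was flipped vertically (top ↔ bottom).

The red square is in the bottom-right of the left (A) image and the top-right of the right (B) — shapes on opposite sides of the horizontal midline have swapped in a mirror flip.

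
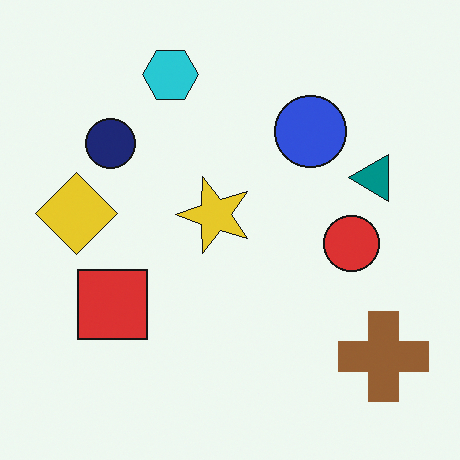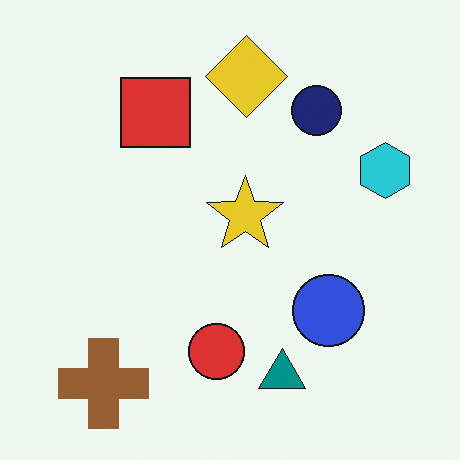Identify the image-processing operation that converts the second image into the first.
It was rotated 90° counter-clockwise.

The brown cross sits in the bottom-left of the second image and the bottom-right of the first — consistent with a whole-image 90° counter-clockwise rotation.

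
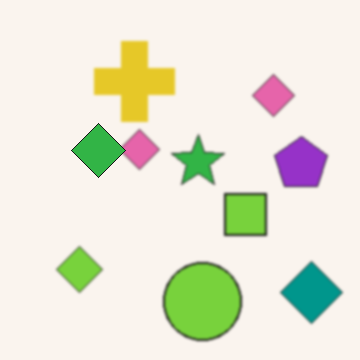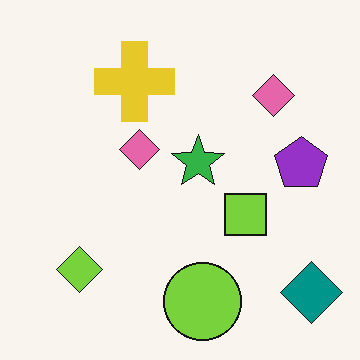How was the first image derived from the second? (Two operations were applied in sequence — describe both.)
The image was slightly softened, then overlaid with an additional green diamond.

Shape edges and outlines are uniformly softened across the whole image. A green diamond appears in the first image that is absent from the second.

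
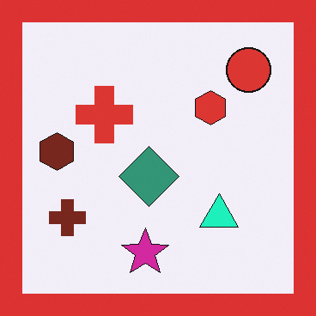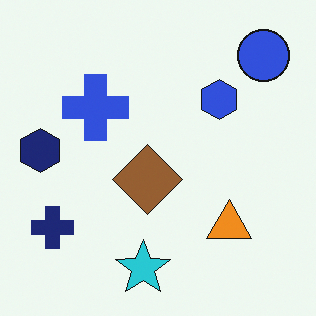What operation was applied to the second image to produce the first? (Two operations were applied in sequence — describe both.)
The transformation is: hue-shifted by a moderate amount, then framed with a red border.

Every shape's color has rotated by the same amount around the hue wheel — a uniform hue shift. A solid red frame runs around the edge of the first image, with the content slightly shrunk inside it.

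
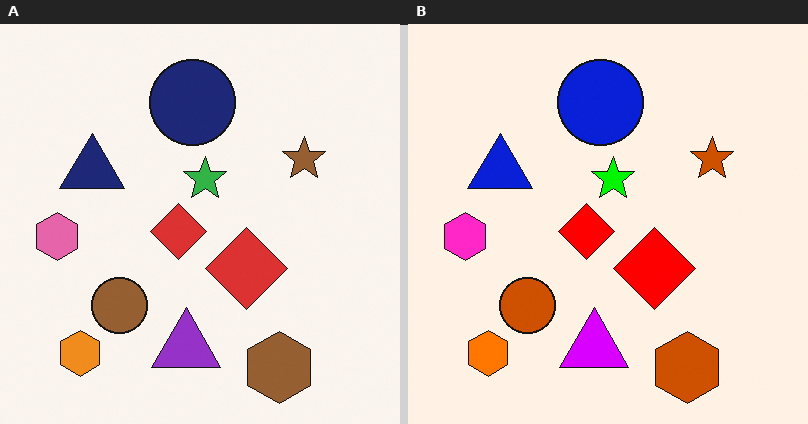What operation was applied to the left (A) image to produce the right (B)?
The image was made much more vivid (saturation change).

All colors are more vivid — a global saturation change.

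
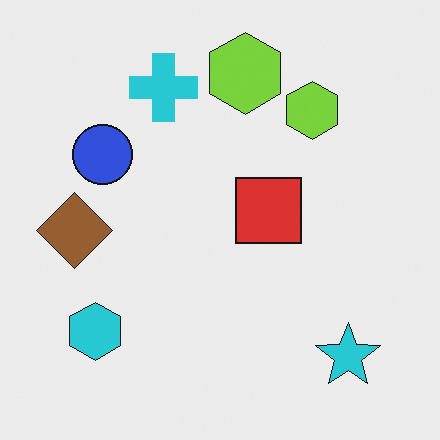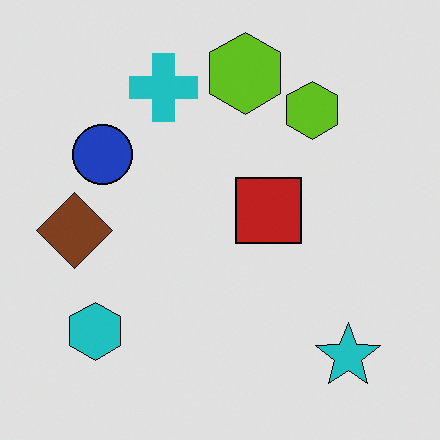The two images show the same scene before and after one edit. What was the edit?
The second image is the first moderately posterized.

Each flat color has snapped to a coarser quantized level — most visibly, the near-white background has dropped to a flat grey.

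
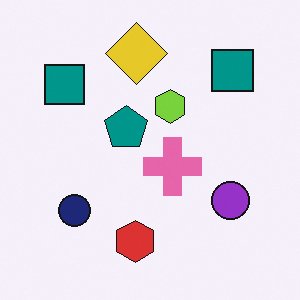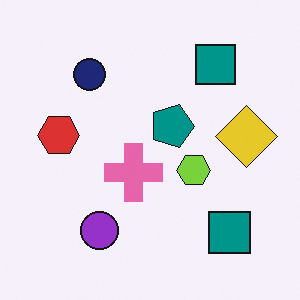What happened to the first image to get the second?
It was rotated 90° clockwise.

The yellow diamond sits in the top of the first image and the right of the second — consistent with a whole-image 90° clockwise rotation.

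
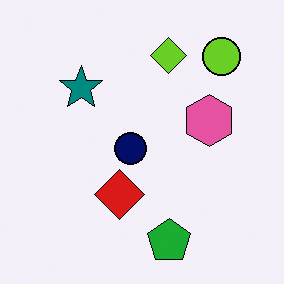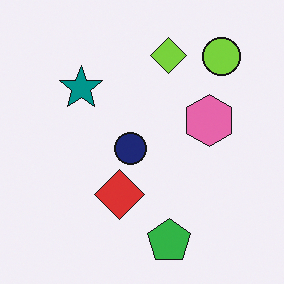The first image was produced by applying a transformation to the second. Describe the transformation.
This is the original image given slightly increased contrast.

Tones are pushed away from mid-grey across the whole image — a global contrast change.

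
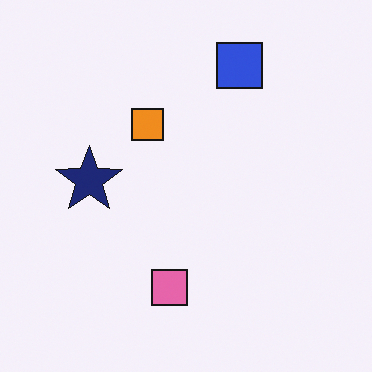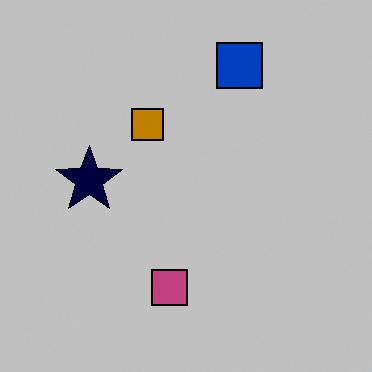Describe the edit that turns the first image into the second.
The transformation is: aggressively posterized.

Each flat color has snapped to a coarser quantized level — most visibly, the near-white background has dropped to a flat grey.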